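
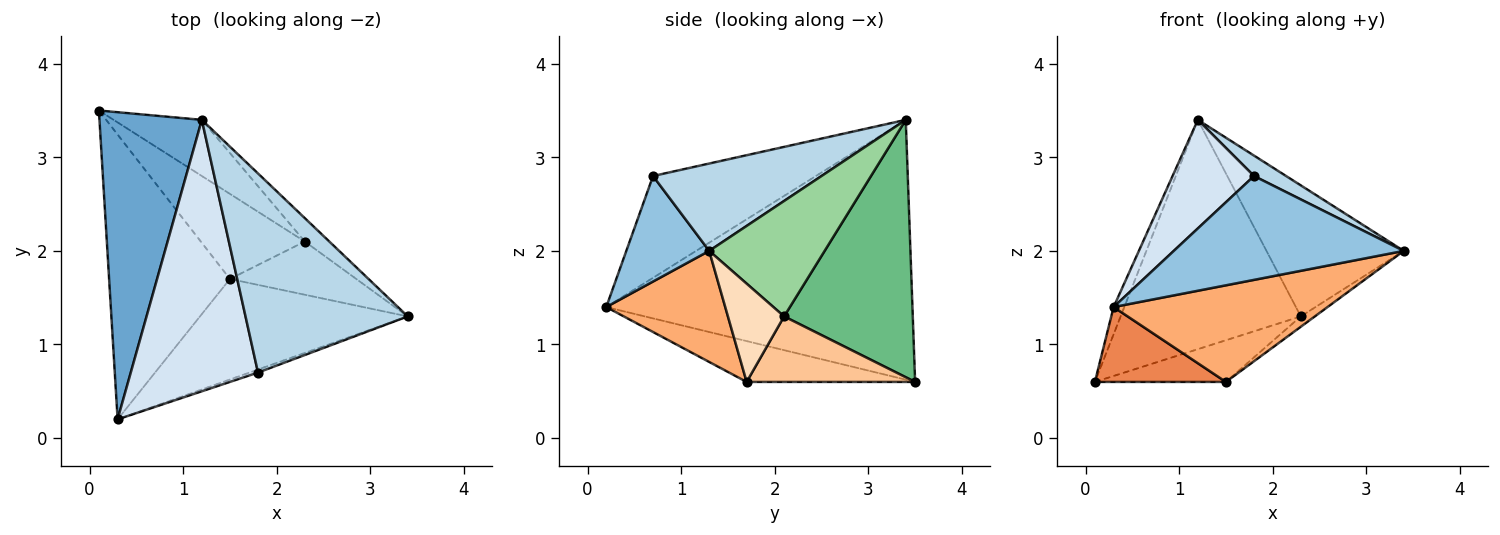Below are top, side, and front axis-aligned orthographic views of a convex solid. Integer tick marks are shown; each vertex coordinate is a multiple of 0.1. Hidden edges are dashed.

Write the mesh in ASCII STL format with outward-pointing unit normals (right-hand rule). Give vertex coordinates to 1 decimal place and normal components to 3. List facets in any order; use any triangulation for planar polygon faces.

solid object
 facet normal -0.930 0.032 0.366
  outer loop
   vertex 1.2 3.4 3.4
   vertex 0.1 3.5 0.6
   vertex 0.3 0.2 1.4
  endloop
 endfacet
 facet normal 0.339 -0.940 -0.027
  outer loop
   vertex 1.8 0.7 2.8
   vertex 0.3 0.2 1.4
   vertex 3.4 1.3 2.0
  endloop
 endfacet
 facet normal 0.472 -0.090 0.877
  outer loop
   vertex 1.8 0.7 2.8
   vertex 3.4 1.3 2.0
   vertex 1.2 3.4 3.4
  endloop
 endfacet
 facet normal -0.596 -0.298 0.745
  outer loop
   vertex 1.8 0.7 2.8
   vertex 1.2 3.4 3.4
   vertex 0.3 0.2 1.4
  endloop
 endfacet
 facet normal -0.311 -0.242 -0.919
  outer loop
   vertex 1.5 1.7 0.6
   vertex 0.3 0.2 1.4
   vertex 0.1 3.5 0.6
  endloop
 endfacet
 facet normal 0.360 -0.647 -0.673
  outer loop
   vertex 1.5 1.7 0.6
   vertex 3.4 1.3 2.0
   vertex 0.3 0.2 1.4
  endloop
 endfacet
 facet normal 0.492 0.383 -0.782
  outer loop
   vertex 2.3 2.1 1.3
   vertex 1.5 1.7 0.6
   vertex 0.1 3.5 0.6
  endloop
 endfacet
 facet normal 0.607 0.152 -0.780
  outer loop
   vertex 2.3 2.1 1.3
   vertex 3.4 1.3 2.0
   vertex 1.5 1.7 0.6
  endloop
 endfacet
 facet normal 0.570 0.798 -0.195
  outer loop
   vertex 2.3 2.1 1.3
   vertex 0.1 3.5 0.6
   vertex 1.2 3.4 3.4
  endloop
 endfacet
 facet normal 0.638 0.758 -0.135
  outer loop
   vertex 2.3 2.1 1.3
   vertex 1.2 3.4 3.4
   vertex 3.4 1.3 2.0
  endloop
 endfacet
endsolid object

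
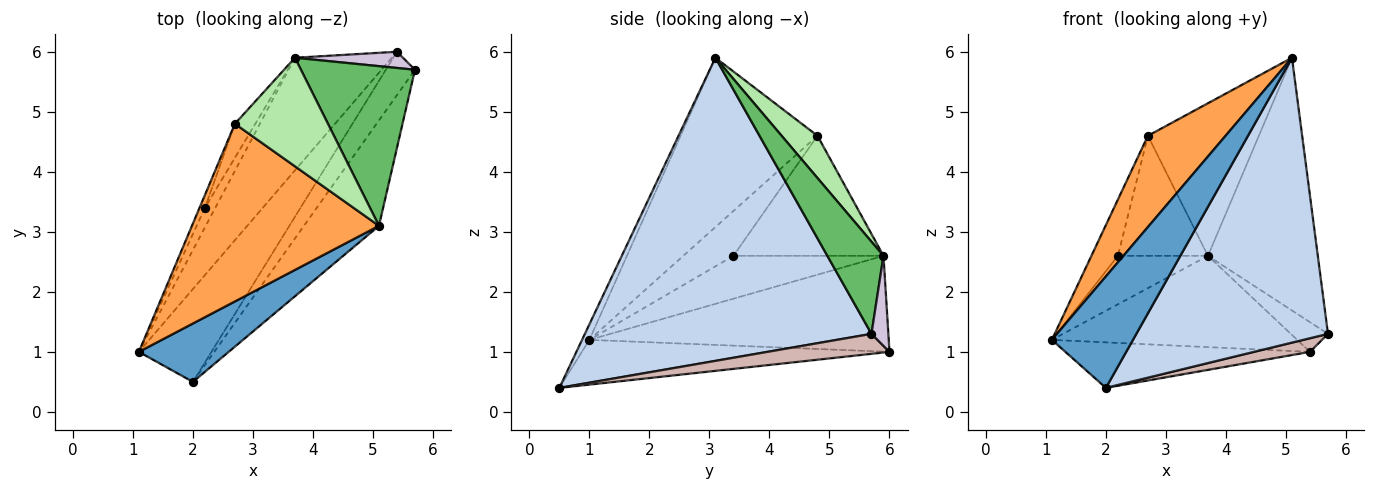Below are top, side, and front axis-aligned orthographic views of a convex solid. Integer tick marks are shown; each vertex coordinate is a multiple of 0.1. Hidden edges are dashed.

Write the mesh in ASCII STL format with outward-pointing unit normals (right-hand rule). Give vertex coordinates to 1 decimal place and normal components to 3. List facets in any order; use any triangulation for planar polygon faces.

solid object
 facet normal -0.080 -0.883 0.462
  outer loop
   vertex 2.0 0.5 0.4
   vertex 5.1 3.1 5.9
   vertex 1.1 1.0 1.2
  endloop
 endfacet
 facet normal 0.814 -0.544 -0.202
  outer loop
   vertex 2.0 0.5 0.4
   vertex 5.7 5.7 1.3
   vertex 5.1 3.1 5.9
  endloop
 endfacet
 facet normal -0.627 -0.356 0.693
  outer loop
   vertex 2.7 4.8 4.6
   vertex 1.1 1.0 1.2
   vertex 5.1 3.1 5.9
  endloop
 endfacet
 facet normal -0.879 0.464 -0.105
  outer loop
   vertex 2.2 3.4 2.6
   vertex 1.1 1.0 1.2
   vertex 2.7 4.8 4.6
  endloop
 endfacet
 facet normal 0.396 0.776 0.490
  outer loop
   vertex 3.7 5.9 2.6
   vertex 5.1 3.1 5.9
   vertex 5.7 5.7 1.3
  endloop
 endfacet
 facet normal 0.254 0.788 0.561
  outer loop
   vertex 3.7 5.9 2.6
   vertex 2.7 4.8 4.6
   vertex 5.1 3.1 5.9
  endloop
 endfacet
 facet normal -0.849 0.509 -0.144
  outer loop
   vertex 3.7 5.9 2.6
   vertex 2.2 3.4 2.6
   vertex 2.7 4.8 4.6
  endloop
 endfacet
 facet normal -0.839 0.504 -0.204
  outer loop
   vertex 3.7 5.9 2.6
   vertex 1.1 1.0 1.2
   vertex 2.2 3.4 2.6
  endloop
 endfacet
 facet normal -0.609 0.499 -0.616
  outer loop
   vertex 5.4 6.0 1.0
   vertex 1.1 1.0 1.2
   vertex 3.7 5.9 2.6
  endloop
 endfacet
 facet normal 0.371 0.815 0.445
  outer loop
   vertex 5.4 6.0 1.0
   vertex 3.7 5.9 2.6
   vertex 5.7 5.7 1.3
  endloop
 endfacet
 facet normal -0.484 0.385 -0.786
  outer loop
   vertex 5.4 6.0 1.0
   vertex 2.0 0.5 0.4
   vertex 1.1 1.0 1.2
  endloop
 endfacet
 facet normal 0.547 -0.251 -0.798
  outer loop
   vertex 5.4 6.0 1.0
   vertex 5.7 5.7 1.3
   vertex 2.0 0.5 0.4
  endloop
 endfacet
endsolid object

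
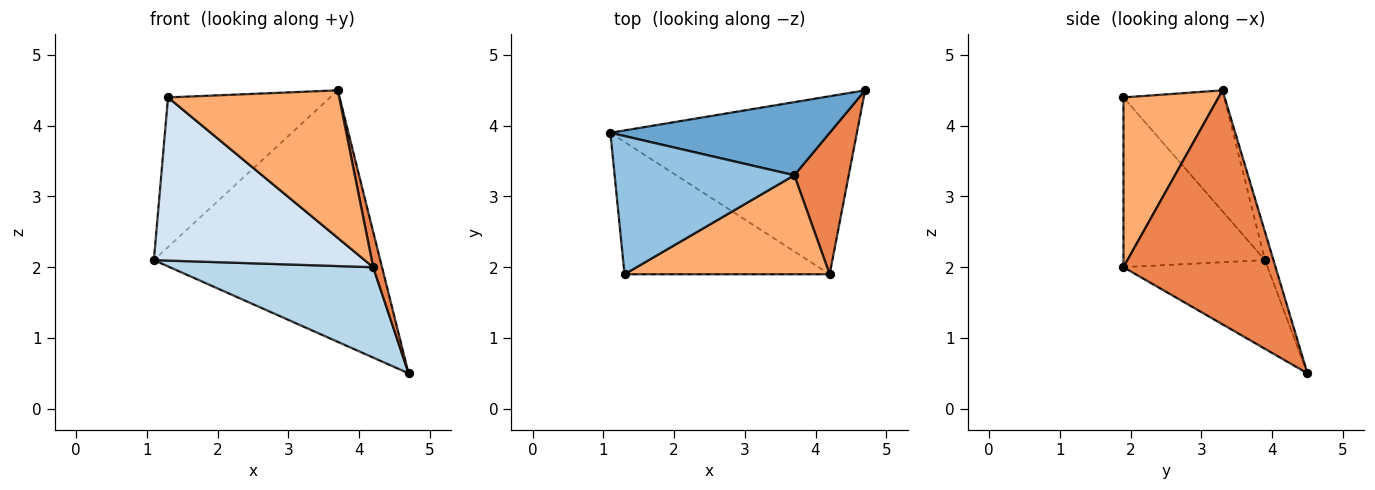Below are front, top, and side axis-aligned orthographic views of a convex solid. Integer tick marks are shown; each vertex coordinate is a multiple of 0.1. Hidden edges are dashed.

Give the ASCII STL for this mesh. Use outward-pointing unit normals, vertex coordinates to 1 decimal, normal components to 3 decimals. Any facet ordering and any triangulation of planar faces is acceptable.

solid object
 facet normal -0.036 0.960 0.279
  outer loop
   vertex 3.7 3.3 4.5
   vertex 4.7 4.5 0.5
   vertex 1.1 3.9 2.1
  endloop
 endfacet
 facet normal -0.415 0.668 0.617
  outer loop
   vertex 3.7 3.3 4.5
   vertex 1.1 3.9 2.1
   vertex 1.3 1.9 4.4
  endloop
 endfacet
 facet normal -0.305 -0.431 -0.849
  outer loop
   vertex 4.2 1.9 2.0
   vertex 1.1 3.9 2.1
   vertex 4.7 4.5 0.5
  endloop
 endfacet
 facet normal -0.462 -0.689 -0.559
  outer loop
   vertex 4.2 1.9 2.0
   vertex 1.3 1.9 4.4
   vertex 1.1 3.9 2.1
  endloop
 endfacet
 facet normal 0.972 -0.057 0.226
  outer loop
   vertex 4.2 1.9 2.0
   vertex 4.7 4.5 0.5
   vertex 3.7 3.3 4.5
  endloop
 endfacet
 facet normal 0.419 -0.754 0.506
  outer loop
   vertex 4.2 1.9 2.0
   vertex 3.7 3.3 4.5
   vertex 1.3 1.9 4.4
  endloop
 endfacet
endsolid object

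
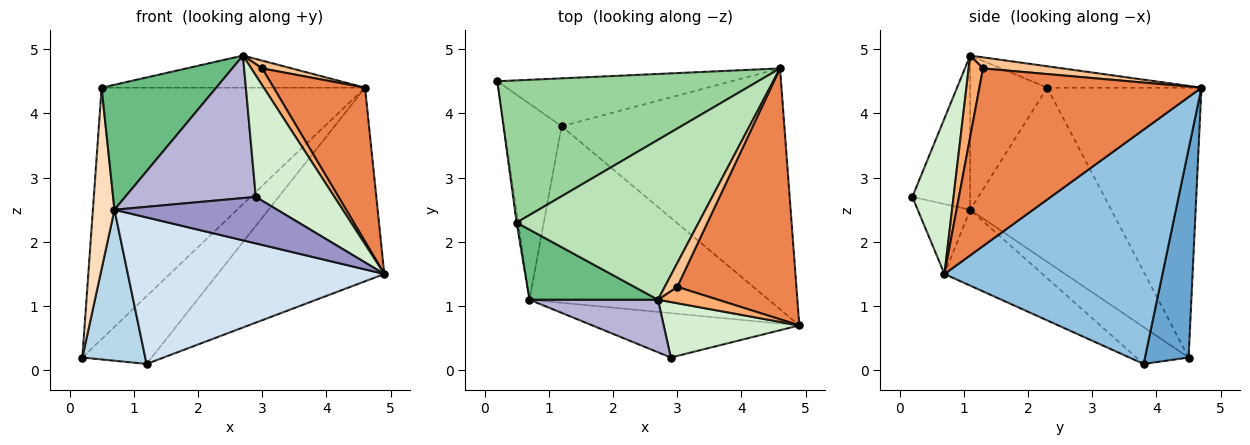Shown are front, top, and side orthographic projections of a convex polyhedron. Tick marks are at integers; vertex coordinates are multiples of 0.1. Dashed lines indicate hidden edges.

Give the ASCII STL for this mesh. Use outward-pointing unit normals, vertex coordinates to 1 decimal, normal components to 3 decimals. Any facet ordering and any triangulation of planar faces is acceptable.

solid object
 facet normal 0.457 0.726 -0.513
  outer loop
   vertex 1.2 3.8 0.1
   vertex 0.2 4.5 0.2
   vertex 4.6 4.7 4.4
  endloop
 endfacet
 facet normal 0.634 0.485 -0.603
  outer loop
   vertex 1.2 3.8 0.1
   vertex 4.6 4.7 4.4
   vertex 4.9 0.7 1.5
  endloop
 endfacet
 facet normal -0.452 -0.544 -0.707
  outer loop
   vertex 1.2 3.8 0.1
   vertex 0.7 1.1 2.5
   vertex 0.2 4.5 0.2
  endloop
 endfacet
 facet normal -0.237 -0.621 -0.747
  outer loop
   vertex 1.2 3.8 0.1
   vertex 4.9 0.7 1.5
   vertex 0.7 1.1 2.5
  endloop
 endfacet
 facet normal 0.786 -0.323 0.527
  outer loop
   vertex 3.0 1.3 4.7
   vertex 4.9 0.7 1.5
   vertex 4.6 4.7 4.4
  endloop
 endfacet
 facet normal 0.686 -0.523 0.505
  outer loop
   vertex 3.0 1.3 4.7
   vertex 2.7 1.1 4.9
   vertex 4.9 0.7 1.5
  endloop
 endfacet
 facet normal 0.644 -0.239 0.727
  outer loop
   vertex 3.0 1.3 4.7
   vertex 4.6 4.7 4.4
   vertex 2.7 1.1 4.9
  endloop
 endfacet
 facet normal -0.988 -0.151 -0.009
  outer loop
   vertex 0.5 2.3 4.4
   vertex 0.2 4.5 0.2
   vertex 0.7 1.1 2.5
  endloop
 endfacet
 facet normal -0.506 -0.752 0.422
  outer loop
   vertex 0.5 2.3 4.4
   vertex 0.7 1.1 2.5
   vertex 2.7 1.1 4.9
  endloop
 endfacet
 facet normal -0.454 0.776 0.439
  outer loop
   vertex 0.5 2.3 4.4
   vertex 4.6 4.7 4.4
   vertex 0.2 4.5 0.2
  endloop
 endfacet
 facet normal -0.115 0.196 0.974
  outer loop
   vertex 0.5 2.3 4.4
   vertex 2.7 1.1 4.9
   vertex 4.6 4.7 4.4
  endloop
 endfacet
 facet normal 0.430 -0.821 0.375
  outer loop
   vertex 2.9 0.2 2.7
   vertex 4.9 0.7 1.5
   vertex 2.7 1.1 4.9
  endloop
 endfacet
 facet normal -0.227 -0.705 -0.672
  outer loop
   vertex 2.9 0.2 2.7
   vertex 0.7 1.1 2.5
   vertex 4.9 0.7 1.5
  endloop
 endfacet
 facet normal -0.384 -0.866 0.320
  outer loop
   vertex 2.9 0.2 2.7
   vertex 2.7 1.1 4.9
   vertex 0.7 1.1 2.5
  endloop
 endfacet
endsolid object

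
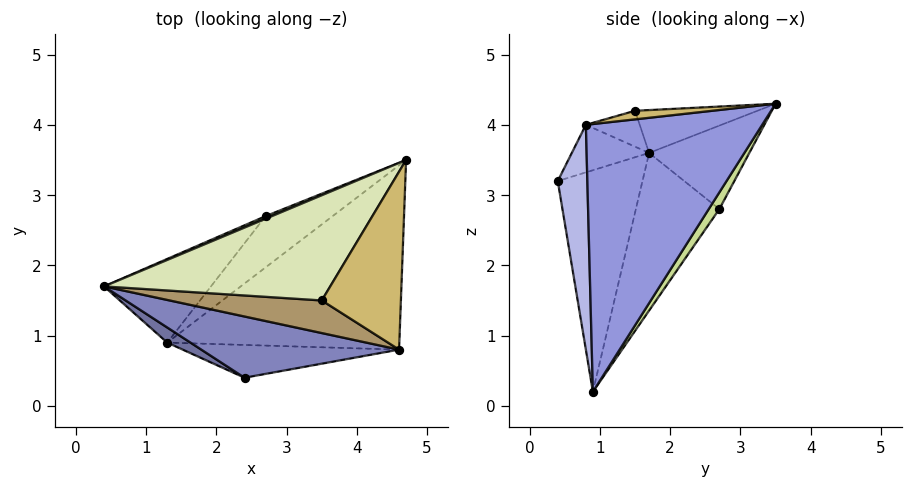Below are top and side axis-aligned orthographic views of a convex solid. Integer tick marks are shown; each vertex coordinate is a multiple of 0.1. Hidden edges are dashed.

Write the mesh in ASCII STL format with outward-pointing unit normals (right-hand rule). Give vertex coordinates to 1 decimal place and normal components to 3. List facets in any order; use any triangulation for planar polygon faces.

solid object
 facet normal -0.536 -0.842 0.056
  outer loop
   vertex 1.3 0.9 0.2
   vertex 2.4 0.4 3.2
   vertex 0.4 1.7 3.6
  endloop
 endfacet
 facet normal -0.195 -0.550 0.812
  outer loop
   vertex 4.6 0.8 4.0
   vertex 0.4 1.7 3.6
   vertex 2.4 0.4 3.2
  endloop
 endfacet
 facet normal 0.755 0.045 -0.654
  outer loop
   vertex 4.6 0.8 4.0
   vertex 1.3 0.9 0.2
   vertex 4.7 3.5 4.3
  endloop
 endfacet
 facet normal 0.261 -0.932 -0.251
  outer loop
   vertex 4.6 0.8 4.0
   vertex 2.4 0.4 3.2
   vertex 1.3 0.9 0.2
  endloop
 endfacet
 facet normal -0.390 0.920 0.029
  outer loop
   vertex 2.7 2.7 2.8
   vertex 0.4 1.7 3.6
   vertex 4.7 3.5 4.3
  endloop
 endfacet
 facet normal -0.469 0.824 -0.318
  outer loop
   vertex 2.7 2.7 2.8
   vertex 1.3 0.9 0.2
   vertex 0.4 1.7 3.6
  endloop
 endfacet
 facet normal 0.154 0.772 -0.617
  outer loop
   vertex 2.7 2.7 2.8
   vertex 4.7 3.5 4.3
   vertex 1.3 0.9 0.2
  endloop
 endfacet
 facet normal -0.186 0.062 0.981
  outer loop
   vertex 3.5 1.5 4.2
   vertex 4.7 3.5 4.3
   vertex 0.4 1.7 3.6
  endloop
 endfacet
 facet normal -0.193 -0.538 0.820
  outer loop
   vertex 3.5 1.5 4.2
   vertex 0.4 1.7 3.6
   vertex 4.6 0.8 4.0
  endloop
 endfacet
 facet normal 0.107 -0.114 0.988
  outer loop
   vertex 3.5 1.5 4.2
   vertex 4.6 0.8 4.0
   vertex 4.7 3.5 4.3
  endloop
 endfacet
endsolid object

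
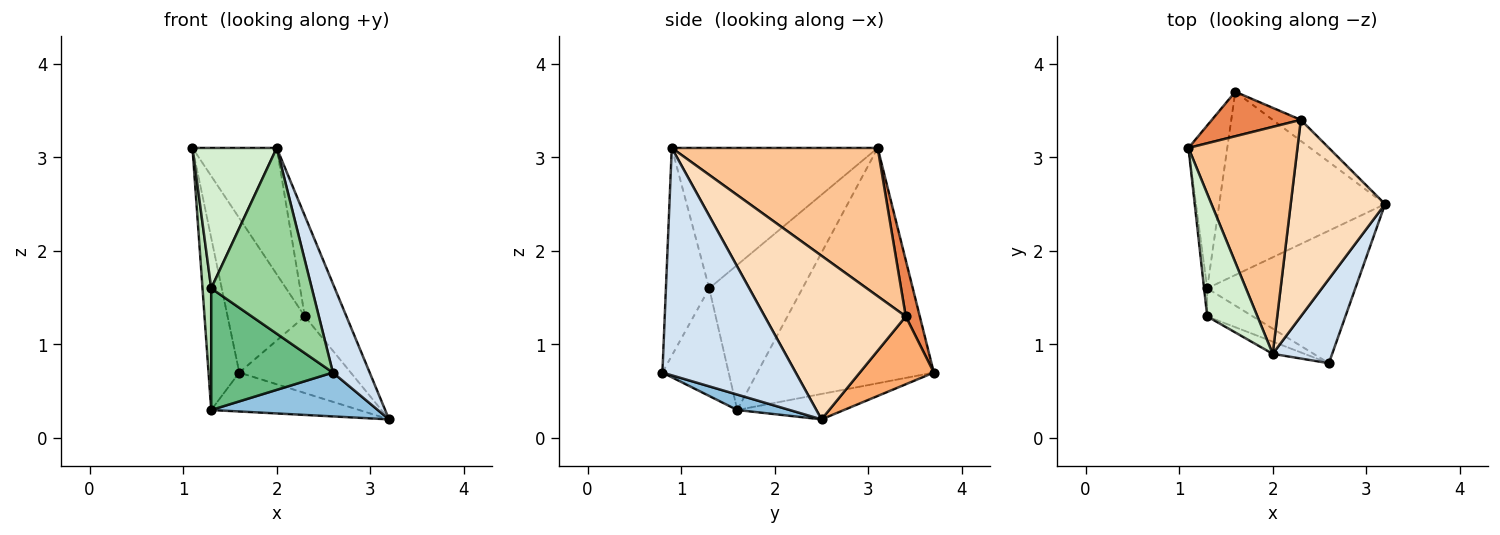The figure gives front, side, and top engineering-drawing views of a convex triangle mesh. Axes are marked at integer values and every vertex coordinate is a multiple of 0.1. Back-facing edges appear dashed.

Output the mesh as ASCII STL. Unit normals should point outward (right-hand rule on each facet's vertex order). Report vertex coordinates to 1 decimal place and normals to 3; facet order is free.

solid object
 facet normal -0.972 0.169 -0.160
  outer loop
   vertex 1.3 1.6 0.3
   vertex 1.1 3.1 3.1
   vertex 1.6 3.7 0.7
  endloop
 endfacet
 facet normal 0.098 -0.313 -0.945
  outer loop
   vertex 1.3 1.6 0.3
   vertex 3.2 2.5 0.2
   vertex 2.6 0.8 0.7
  endloop
 endfacet
 facet normal -0.148 0.205 -0.967
  outer loop
   vertex 1.3 1.6 0.3
   vertex 1.6 3.7 0.7
   vertex 3.2 2.5 0.2
  endloop
 endfacet
 facet normal 0.935 -0.258 0.244
  outer loop
   vertex 2.0 0.9 3.1
   vertex 2.6 0.8 0.7
   vertex 3.2 2.5 0.2
  endloop
 endfacet
 facet normal 0.172 0.947 0.273
  outer loop
   vertex 2.3 3.4 1.3
   vertex 1.6 3.7 0.7
   vertex 1.1 3.1 3.1
  endloop
 endfacet
 facet normal 0.539 0.812 -0.223
  outer loop
   vertex 2.3 3.4 1.3
   vertex 3.2 2.5 0.2
   vertex 1.6 3.7 0.7
  endloop
 endfacet
 facet normal 0.765 0.313 0.562
  outer loop
   vertex 2.3 3.4 1.3
   vertex 1.1 3.1 3.1
   vertex 2.0 0.9 3.1
  endloop
 endfacet
 facet normal 0.839 0.248 0.484
  outer loop
   vertex 2.3 3.4 1.3
   vertex 2.0 0.9 3.1
   vertex 3.2 2.5 0.2
  endloop
 endfacet
 facet normal -0.469 -0.861 -0.199
  outer loop
   vertex 1.3 1.3 1.6
   vertex 1.3 1.6 0.3
   vertex 2.6 0.8 0.7
  endloop
 endfacet
 facet normal -0.394 -0.917 -0.060
  outer loop
   vertex 1.3 1.3 1.6
   vertex 2.6 0.8 0.7
   vertex 2.0 0.9 3.1
  endloop
 endfacet
 facet normal -0.995 -0.093 -0.021
  outer loop
   vertex 1.3 1.3 1.6
   vertex 1.1 3.1 3.1
   vertex 1.3 1.6 0.3
  endloop
 endfacet
 facet normal -0.879 -0.359 0.314
  outer loop
   vertex 1.3 1.3 1.6
   vertex 2.0 0.9 3.1
   vertex 1.1 3.1 3.1
  endloop
 endfacet
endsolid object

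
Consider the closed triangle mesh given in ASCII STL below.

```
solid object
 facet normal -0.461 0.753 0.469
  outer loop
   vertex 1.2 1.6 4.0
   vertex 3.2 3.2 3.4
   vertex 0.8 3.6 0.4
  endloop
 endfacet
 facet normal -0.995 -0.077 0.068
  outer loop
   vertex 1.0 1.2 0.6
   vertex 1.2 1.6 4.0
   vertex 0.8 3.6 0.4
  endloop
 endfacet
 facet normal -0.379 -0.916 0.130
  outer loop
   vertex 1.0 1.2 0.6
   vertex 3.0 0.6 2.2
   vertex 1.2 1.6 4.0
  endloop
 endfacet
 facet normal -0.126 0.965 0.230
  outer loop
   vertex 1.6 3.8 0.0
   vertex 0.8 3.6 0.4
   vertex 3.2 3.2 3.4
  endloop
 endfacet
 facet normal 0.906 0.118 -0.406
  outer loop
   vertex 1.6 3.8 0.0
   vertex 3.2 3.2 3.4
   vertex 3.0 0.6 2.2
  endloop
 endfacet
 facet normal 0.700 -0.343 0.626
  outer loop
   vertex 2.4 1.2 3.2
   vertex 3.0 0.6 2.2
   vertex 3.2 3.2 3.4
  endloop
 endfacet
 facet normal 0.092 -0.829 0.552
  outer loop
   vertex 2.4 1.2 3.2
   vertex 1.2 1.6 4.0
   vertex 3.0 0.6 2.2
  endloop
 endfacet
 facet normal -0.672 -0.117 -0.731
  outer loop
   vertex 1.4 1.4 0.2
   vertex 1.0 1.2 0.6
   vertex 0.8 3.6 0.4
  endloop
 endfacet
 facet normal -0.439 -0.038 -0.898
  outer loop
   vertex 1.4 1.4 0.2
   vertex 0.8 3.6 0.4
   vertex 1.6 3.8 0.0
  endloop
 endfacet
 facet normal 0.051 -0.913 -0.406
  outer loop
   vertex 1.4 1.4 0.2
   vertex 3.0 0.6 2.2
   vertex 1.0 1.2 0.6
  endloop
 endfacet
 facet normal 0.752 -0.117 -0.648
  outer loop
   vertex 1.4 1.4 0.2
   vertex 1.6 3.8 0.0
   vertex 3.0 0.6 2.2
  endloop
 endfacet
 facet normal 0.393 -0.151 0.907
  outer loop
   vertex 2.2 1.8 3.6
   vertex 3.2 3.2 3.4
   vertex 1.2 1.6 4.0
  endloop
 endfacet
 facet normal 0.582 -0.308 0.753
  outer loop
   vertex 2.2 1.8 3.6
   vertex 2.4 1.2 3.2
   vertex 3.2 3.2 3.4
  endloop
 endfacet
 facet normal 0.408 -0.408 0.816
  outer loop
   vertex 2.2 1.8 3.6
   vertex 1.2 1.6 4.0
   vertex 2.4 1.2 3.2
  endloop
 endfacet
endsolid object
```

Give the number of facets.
14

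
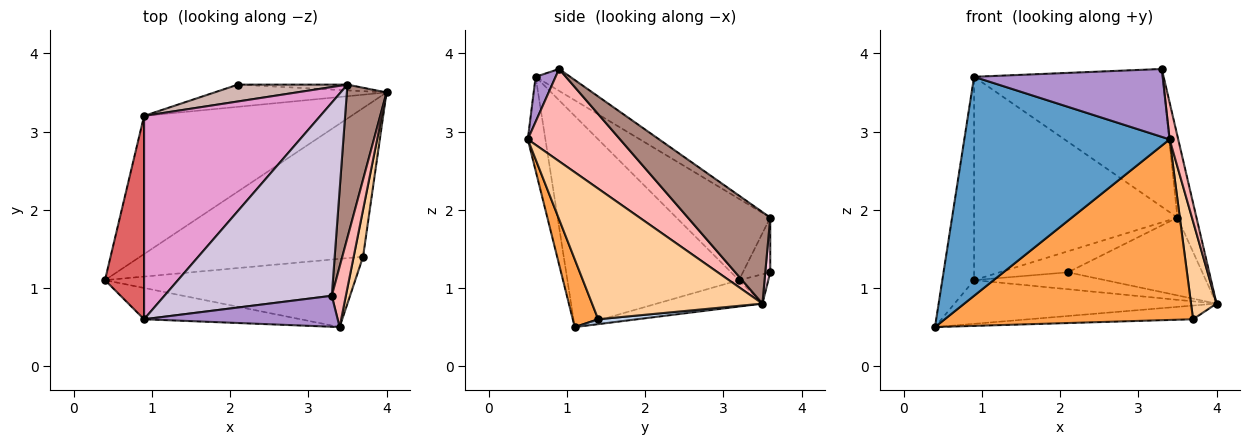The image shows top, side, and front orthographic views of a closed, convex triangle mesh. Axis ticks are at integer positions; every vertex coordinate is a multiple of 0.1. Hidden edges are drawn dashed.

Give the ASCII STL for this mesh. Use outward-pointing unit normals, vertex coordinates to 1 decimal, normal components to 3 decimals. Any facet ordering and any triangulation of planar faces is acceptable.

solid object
 facet normal -0.085 -0.986 -0.141
  outer loop
   vertex 0.9 0.6 3.7
   vertex 0.4 1.1 0.5
   vertex 3.4 0.5 2.9
  endloop
 endfacet
 facet normal 0.022 0.092 -0.996
  outer loop
   vertex 3.7 1.4 0.6
   vertex 0.4 1.1 0.5
   vertex 4.0 3.5 0.8
  endloop
 endfacet
 facet normal 0.095 -0.931 -0.352
  outer loop
   vertex 3.7 1.4 0.6
   vertex 3.4 0.5 2.9
   vertex 0.4 1.1 0.5
  endloop
 endfacet
 facet normal 0.986 -0.148 0.071
  outer loop
   vertex 3.7 1.4 0.6
   vertex 4.0 3.5 0.8
   vertex 3.4 0.5 2.9
  endloop
 endfacet
 facet normal -0.121 0.299 -0.947
  outer loop
   vertex 0.9 3.2 1.1
   vertex 4.0 3.5 0.8
   vertex 0.4 1.1 0.5
  endloop
 endfacet
 facet normal -0.134 0.600 -0.788
  outer loop
   vertex 0.9 3.2 1.1
   vertex 2.1 3.6 1.2
   vertex 4.0 3.5 0.8
  endloop
 endfacet
 facet normal -0.967 0.179 0.179
  outer loop
   vertex 0.9 3.2 1.1
   vertex 0.4 1.1 0.5
   vertex 0.9 0.6 3.7
  endloop
 endfacet
 facet normal 0.984 -0.092 0.150
  outer loop
   vertex 3.3 0.9 3.8
   vertex 3.4 0.5 2.9
   vertex 4.0 3.5 0.8
  endloop
 endfacet
 facet normal 0.096 -0.906 0.413
  outer loop
   vertex 3.3 0.9 3.8
   vertex 0.9 0.6 3.7
   vertex 3.4 0.5 2.9
  endloop
 endfacet
 facet normal -0.106 0.577 0.809
  outer loop
   vertex 3.5 3.6 1.9
   vertex 0.9 0.6 3.7
   vertex 3.3 0.9 3.8
  endloop
 endfacet
 facet normal 0.898 0.207 0.389
  outer loop
   vertex 3.5 3.6 1.9
   vertex 3.3 0.9 3.8
   vertex 4.0 3.5 0.8
  endloop
 endfacet
 facet normal -0.298 0.745 0.596
  outer loop
   vertex 3.5 3.6 1.9
   vertex 2.1 3.6 1.2
   vertex 0.9 3.2 1.1
  endloop
 endfacet
 facet normal -0.310 0.672 0.672
  outer loop
   vertex 3.5 3.6 1.9
   vertex 0.9 3.2 1.1
   vertex 0.9 0.6 3.7
  endloop
 endfacet
 facet normal 0.037 0.997 -0.074
  outer loop
   vertex 3.5 3.6 1.9
   vertex 4.0 3.5 0.8
   vertex 2.1 3.6 1.2
  endloop
 endfacet
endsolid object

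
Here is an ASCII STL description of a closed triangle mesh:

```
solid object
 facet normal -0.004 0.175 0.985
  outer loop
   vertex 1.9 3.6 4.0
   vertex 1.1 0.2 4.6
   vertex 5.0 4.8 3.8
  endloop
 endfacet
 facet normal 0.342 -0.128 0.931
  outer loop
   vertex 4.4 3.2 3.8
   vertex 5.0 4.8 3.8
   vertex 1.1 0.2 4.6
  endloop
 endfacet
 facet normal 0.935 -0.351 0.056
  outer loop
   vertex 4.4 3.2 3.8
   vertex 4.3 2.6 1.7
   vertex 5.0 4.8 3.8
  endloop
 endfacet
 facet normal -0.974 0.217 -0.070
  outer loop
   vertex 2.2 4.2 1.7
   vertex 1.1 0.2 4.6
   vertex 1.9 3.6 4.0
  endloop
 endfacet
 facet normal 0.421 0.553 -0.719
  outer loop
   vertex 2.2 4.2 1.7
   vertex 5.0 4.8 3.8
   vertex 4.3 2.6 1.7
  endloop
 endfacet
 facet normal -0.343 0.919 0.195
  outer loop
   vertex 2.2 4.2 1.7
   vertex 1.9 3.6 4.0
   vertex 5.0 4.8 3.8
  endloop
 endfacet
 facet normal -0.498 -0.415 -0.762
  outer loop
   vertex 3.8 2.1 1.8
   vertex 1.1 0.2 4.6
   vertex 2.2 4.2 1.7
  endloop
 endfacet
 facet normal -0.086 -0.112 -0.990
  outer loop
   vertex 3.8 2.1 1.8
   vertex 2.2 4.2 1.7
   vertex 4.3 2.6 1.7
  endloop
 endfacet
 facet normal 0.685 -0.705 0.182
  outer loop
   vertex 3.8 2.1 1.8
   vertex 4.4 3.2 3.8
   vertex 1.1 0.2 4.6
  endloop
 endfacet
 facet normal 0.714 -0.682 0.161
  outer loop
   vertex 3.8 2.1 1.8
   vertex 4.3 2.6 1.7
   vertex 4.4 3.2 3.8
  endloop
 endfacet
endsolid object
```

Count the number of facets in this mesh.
10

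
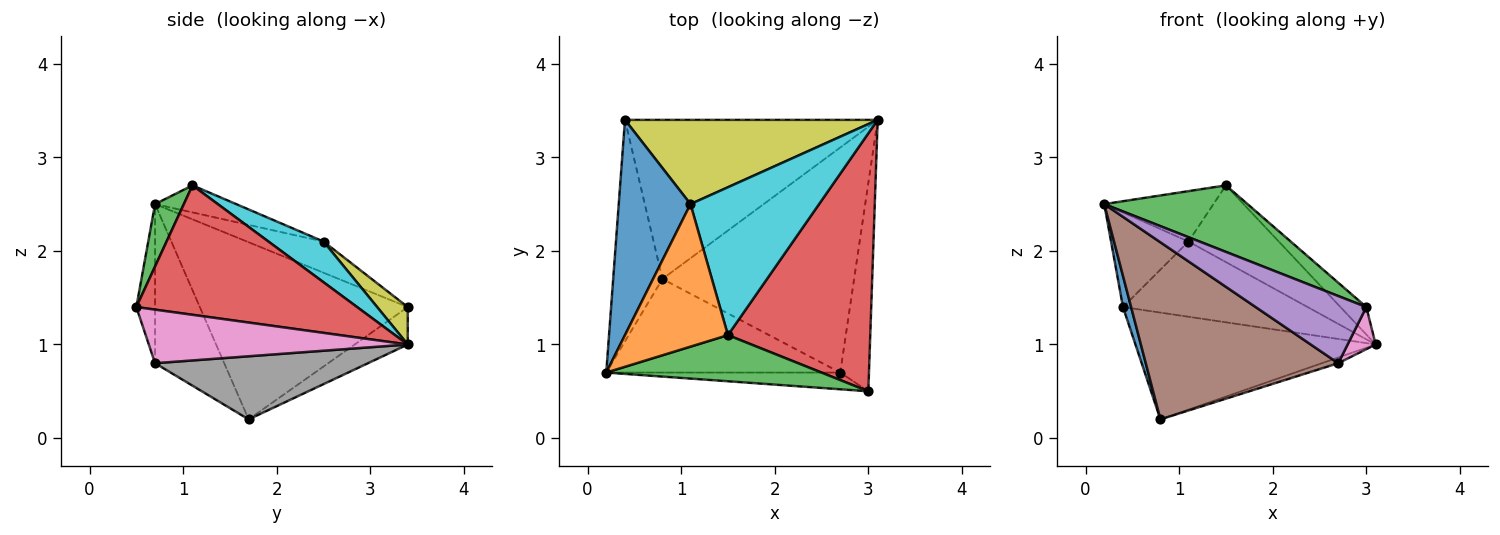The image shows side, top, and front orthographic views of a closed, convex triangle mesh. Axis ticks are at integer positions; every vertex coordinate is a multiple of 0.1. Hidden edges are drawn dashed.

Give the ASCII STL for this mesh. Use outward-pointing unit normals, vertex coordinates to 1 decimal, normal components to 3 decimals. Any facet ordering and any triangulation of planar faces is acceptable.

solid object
 facet normal -0.963 -0.038 -0.268
  outer loop
   vertex 0.4 3.4 1.4
   vertex 0.8 1.7 0.2
   vertex 0.2 0.7 2.5
  endloop
 endfacet
 facet normal -0.122 0.553 -0.824
  outer loop
   vertex 0.4 3.4 1.4
   vertex 3.1 3.4 1.0
   vertex 0.8 1.7 0.2
  endloop
 endfacet
 facet normal 0.163 -0.811 0.562
  outer loop
   vertex 1.5 1.1 2.7
   vertex 0.2 0.7 2.5
   vertex 3.0 0.5 1.4
  endloop
 endfacet
 facet normal 0.671 0.079 0.738
  outer loop
   vertex 1.5 1.1 2.7
   vertex 3.0 0.5 1.4
   vertex 3.1 3.4 1.0
  endloop
 endfacet
 facet normal -0.162 -0.958 -0.238
  outer loop
   vertex 2.7 0.7 0.8
   vertex 3.0 0.5 1.4
   vertex 0.2 0.7 2.5
  endloop
 endfacet
 facet normal -0.303 -0.843 -0.445
  outer loop
   vertex 2.7 0.7 0.8
   vertex 0.2 0.7 2.5
   vertex 0.8 1.7 0.2
  endloop
 endfacet
 facet normal 0.877 -0.095 -0.470
  outer loop
   vertex 2.7 0.7 0.8
   vertex 3.1 3.4 1.0
   vertex 3.0 0.5 1.4
  endloop
 endfacet
 facet normal 0.313 0.024 -0.950
  outer loop
   vertex 2.7 0.7 0.8
   vertex 0.8 1.7 0.2
   vertex 3.1 3.4 1.0
  endloop
 endfacet
 facet normal 0.110 0.662 0.741
  outer loop
   vertex 1.1 2.5 2.1
   vertex 3.1 3.4 1.0
   vertex 0.4 3.4 1.4
  endloop
 endfacet
 facet normal 0.270 0.443 0.855
  outer loop
   vertex 1.1 2.5 2.1
   vertex 1.5 1.1 2.7
   vertex 3.1 3.4 1.0
  endloop
 endfacet
 facet normal -0.370 0.374 0.851
  outer loop
   vertex 1.1 2.5 2.1
   vertex 0.4 3.4 1.4
   vertex 0.2 0.7 2.5
  endloop
 endfacet
 facet normal -0.240 0.324 0.915
  outer loop
   vertex 1.1 2.5 2.1
   vertex 0.2 0.7 2.5
   vertex 1.5 1.1 2.7
  endloop
 endfacet
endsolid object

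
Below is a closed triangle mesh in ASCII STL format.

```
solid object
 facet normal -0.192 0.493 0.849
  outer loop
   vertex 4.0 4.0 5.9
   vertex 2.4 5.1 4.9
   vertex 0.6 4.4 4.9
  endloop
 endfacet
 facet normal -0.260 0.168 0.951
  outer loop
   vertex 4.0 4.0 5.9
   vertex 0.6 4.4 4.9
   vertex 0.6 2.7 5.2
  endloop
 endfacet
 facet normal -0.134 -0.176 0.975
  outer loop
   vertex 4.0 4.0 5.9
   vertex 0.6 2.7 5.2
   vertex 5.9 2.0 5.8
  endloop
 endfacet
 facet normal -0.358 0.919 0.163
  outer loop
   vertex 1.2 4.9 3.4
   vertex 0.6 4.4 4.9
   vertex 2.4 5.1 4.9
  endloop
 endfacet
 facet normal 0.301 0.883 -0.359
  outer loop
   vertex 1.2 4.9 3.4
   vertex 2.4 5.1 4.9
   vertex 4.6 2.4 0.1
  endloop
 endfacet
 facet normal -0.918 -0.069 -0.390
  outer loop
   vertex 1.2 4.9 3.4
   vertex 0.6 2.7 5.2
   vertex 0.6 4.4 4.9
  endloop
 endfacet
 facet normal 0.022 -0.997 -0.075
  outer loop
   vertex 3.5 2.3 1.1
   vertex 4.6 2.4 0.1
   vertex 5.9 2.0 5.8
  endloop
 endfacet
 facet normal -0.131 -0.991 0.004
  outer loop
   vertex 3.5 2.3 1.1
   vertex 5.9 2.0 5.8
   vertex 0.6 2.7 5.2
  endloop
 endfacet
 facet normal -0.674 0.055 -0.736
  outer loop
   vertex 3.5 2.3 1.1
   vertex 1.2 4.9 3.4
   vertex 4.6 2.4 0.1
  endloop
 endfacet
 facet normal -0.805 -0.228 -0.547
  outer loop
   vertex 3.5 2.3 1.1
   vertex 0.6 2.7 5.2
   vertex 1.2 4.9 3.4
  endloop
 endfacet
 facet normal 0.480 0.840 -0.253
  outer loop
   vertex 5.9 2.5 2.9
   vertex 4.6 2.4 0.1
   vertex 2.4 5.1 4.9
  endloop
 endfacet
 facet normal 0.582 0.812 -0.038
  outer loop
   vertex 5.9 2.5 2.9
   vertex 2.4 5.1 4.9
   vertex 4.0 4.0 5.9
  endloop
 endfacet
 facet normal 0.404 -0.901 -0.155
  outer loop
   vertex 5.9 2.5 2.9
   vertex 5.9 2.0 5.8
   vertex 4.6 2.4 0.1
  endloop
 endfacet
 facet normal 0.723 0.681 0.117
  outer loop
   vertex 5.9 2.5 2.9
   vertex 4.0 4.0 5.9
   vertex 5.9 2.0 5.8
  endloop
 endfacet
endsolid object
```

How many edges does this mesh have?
21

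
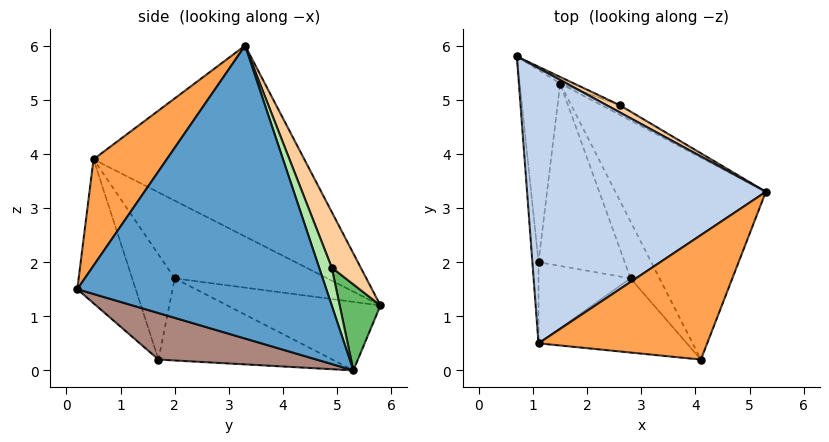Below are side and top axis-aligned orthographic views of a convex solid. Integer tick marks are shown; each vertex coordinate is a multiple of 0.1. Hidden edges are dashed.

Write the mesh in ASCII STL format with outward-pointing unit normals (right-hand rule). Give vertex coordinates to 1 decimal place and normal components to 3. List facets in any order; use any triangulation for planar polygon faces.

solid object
 facet normal 0.847 0.304 -0.435
  outer loop
   vertex 1.5 5.3 0.0
   vertex 5.3 3.3 6.0
   vertex 4.1 0.2 1.5
  endloop
 endfacet
 facet normal -0.589 0.331 0.737
  outer loop
   vertex 1.1 0.5 3.9
   vertex 5.3 3.3 6.0
   vertex 0.7 5.8 1.2
  endloop
 endfacet
 facet normal 0.305 -0.820 0.484
  outer loop
   vertex 1.1 0.5 3.9
   vertex 4.1 0.2 1.5
   vertex 5.3 3.3 6.0
  endloop
 endfacet
 facet normal 0.398 0.913 0.094
  outer loop
   vertex 2.6 4.9 1.9
   vertex 0.7 5.8 1.2
   vertex 5.3 3.3 6.0
  endloop
 endfacet
 facet normal 0.449 0.891 -0.072
  outer loop
   vertex 2.6 4.9 1.9
   vertex 1.5 5.3 0.0
   vertex 0.7 5.8 1.2
  endloop
 endfacet
 facet normal 0.836 0.370 -0.406
  outer loop
   vertex 2.6 4.9 1.9
   vertex 5.3 3.3 6.0
   vertex 1.5 5.3 0.0
  endloop
 endfacet
 facet normal -0.851 -0.156 -0.502
  outer loop
   vertex 1.1 2.0 1.7
   vertex 0.7 5.8 1.2
   vertex 1.5 5.3 0.0
  endloop
 endfacet
 facet normal -0.990 -0.115 -0.078
  outer loop
   vertex 1.1 2.0 1.7
   vertex 1.1 0.5 3.9
   vertex 0.7 5.8 1.2
  endloop
 endfacet
 facet normal -0.440 -0.775 -0.454
  outer loop
   vertex 2.8 1.7 0.2
   vertex 4.1 0.2 1.5
   vertex 1.1 0.5 3.9
  endloop
 endfacet
 facet normal -0.541 -0.695 -0.474
  outer loop
   vertex 2.8 1.7 0.2
   vertex 1.1 0.5 3.9
   vertex 1.1 2.0 1.7
  endloop
 endfacet
 facet normal 0.818 0.267 -0.510
  outer loop
   vertex 2.8 1.7 0.2
   vertex 1.5 5.3 0.0
   vertex 4.1 0.2 1.5
  endloop
 endfacet
 facet normal -0.663 -0.278 -0.695
  outer loop
   vertex 2.8 1.7 0.2
   vertex 1.1 2.0 1.7
   vertex 1.5 5.3 0.0
  endloop
 endfacet
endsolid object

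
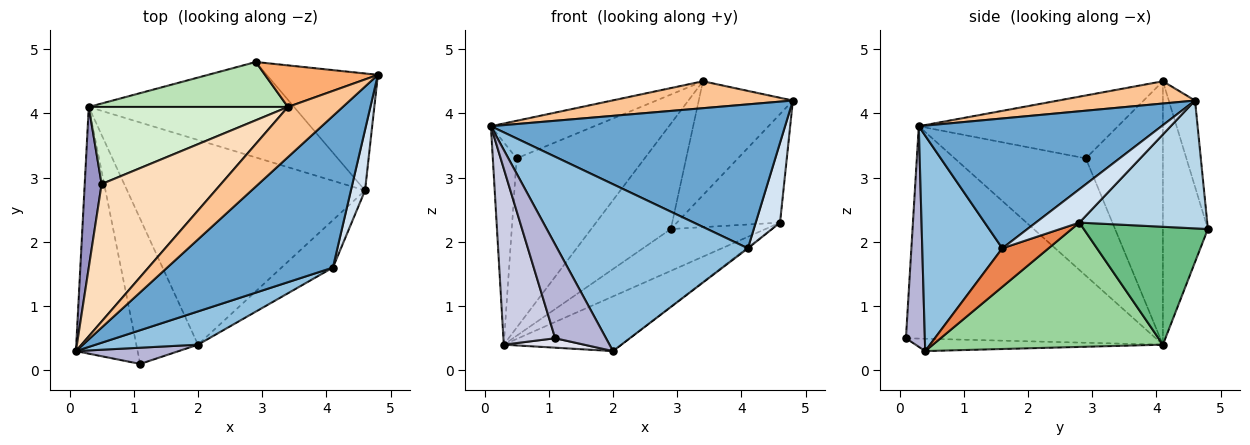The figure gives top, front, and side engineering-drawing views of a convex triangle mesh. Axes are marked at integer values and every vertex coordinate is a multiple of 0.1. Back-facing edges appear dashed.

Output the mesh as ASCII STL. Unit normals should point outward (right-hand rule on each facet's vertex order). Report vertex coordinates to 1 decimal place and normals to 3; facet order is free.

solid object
 facet normal 0.494 -0.599 0.630
  outer loop
   vertex 4.1 1.6 1.9
   vertex 4.8 4.6 4.2
   vertex 0.1 0.3 3.8
  endloop
 endfacet
 facet normal 0.381 -0.907 0.181
  outer loop
   vertex 4.1 1.6 1.9
   vertex 0.1 0.3 3.8
   vertex 2.0 0.4 0.3
  endloop
 endfacet
 facet normal 0.645 0.520 -0.560
  outer loop
   vertex 4.6 2.8 2.3
   vertex 2.9 4.8 2.2
   vertex 4.8 4.6 4.2
  endloop
 endfacet
 facet normal 0.819 -0.457 0.347
  outer loop
   vertex 4.6 2.8 2.3
   vertex 4.8 4.6 4.2
   vertex 4.1 1.6 1.9
  endloop
 endfacet
 facet normal 0.600 0.017 -0.800
  outer loop
   vertex 4.6 2.8 2.3
   vertex 4.1 1.6 1.9
   vertex 2.0 0.4 0.3
  endloop
 endfacet
 facet normal -0.253 0.909 0.332
  outer loop
   vertex 3.4 4.1 4.5
   vertex 4.8 4.6 4.2
   vertex 2.9 4.8 2.2
  endloop
 endfacet
 facet normal 0.337 -0.445 0.830
  outer loop
   vertex 3.4 4.1 4.5
   vertex 0.1 0.3 3.8
   vertex 4.8 4.6 4.2
  endloop
 endfacet
 facet normal -0.453 0.235 0.860
  outer loop
   vertex 3.4 4.1 4.5
   vertex 0.5 2.9 3.3
   vertex 0.1 0.3 3.8
  endloop
 endfacet
 facet normal 0.466 0.355 -0.811
  outer loop
   vertex 0.3 4.1 0.4
   vertex 2.9 4.8 2.2
   vertex 4.6 2.8 2.3
  endloop
 endfacet
 facet normal 0.451 0.230 -0.862
  outer loop
   vertex 0.3 4.1 0.4
   vertex 4.6 2.8 2.3
   vertex 2.0 0.4 0.3
  endloop
 endfacet
 facet normal -0.461 0.816 0.349
  outer loop
   vertex 0.3 4.1 0.4
   vertex 3.4 4.1 4.5
   vertex 2.9 4.8 2.2
  endloop
 endfacet
 facet normal -0.481 0.798 0.363
  outer loop
   vertex 0.3 4.1 0.4
   vertex 0.5 2.9 3.3
   vertex 3.4 4.1 4.5
  endloop
 endfacet
 facet normal -0.974 0.177 0.140
  outer loop
   vertex 0.3 4.1 0.4
   vertex 0.1 0.3 3.8
   vertex 0.5 2.9 3.3
  endloop
 endfacet
 facet normal 0.344 -0.925 0.160
  outer loop
   vertex 1.1 0.1 0.5
   vertex 2.0 0.4 0.3
   vertex 0.1 0.3 3.8
  endloop
 endfacet
 facet normal -0.942 -0.195 -0.274
  outer loop
   vertex 1.1 0.1 0.5
   vertex 0.1 0.3 3.8
   vertex 0.3 4.1 0.4
  endloop
 endfacet
 facet normal -0.196 -0.064 -0.978
  outer loop
   vertex 1.1 0.1 0.5
   vertex 0.3 4.1 0.4
   vertex 2.0 0.4 0.3
  endloop
 endfacet
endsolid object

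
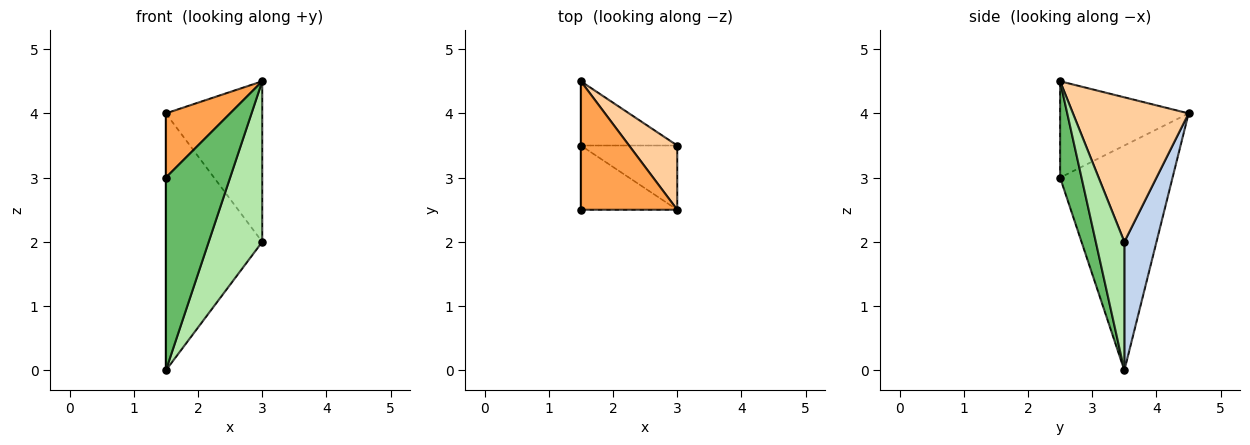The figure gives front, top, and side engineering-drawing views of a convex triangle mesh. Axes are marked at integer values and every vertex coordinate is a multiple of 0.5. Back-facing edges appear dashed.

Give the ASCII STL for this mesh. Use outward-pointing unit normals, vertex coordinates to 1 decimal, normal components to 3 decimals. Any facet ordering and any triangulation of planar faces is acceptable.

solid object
 facet normal -1.000 0.000 0.000
  outer loop
   vertex 1.5 3.5 0.0
   vertex 1.5 2.5 3.0
   vertex 1.5 4.5 4.0
  endloop
 endfacet
 facet normal 0.308 0.923 -0.231
  outer loop
   vertex 1.5 3.5 0.0
   vertex 1.5 4.5 4.0
   vertex 3.0 3.5 2.0
  endloop
 endfacet
 facet normal -0.667 -0.333 0.667
  outer loop
   vertex 3.0 2.5 4.5
   vertex 1.5 4.5 4.0
   vertex 1.5 2.5 3.0
  endloop
 endfacet
 facet normal 0.744 0.620 0.248
  outer loop
   vertex 3.0 2.5 4.5
   vertex 3.0 3.5 2.0
   vertex 1.5 4.5 4.0
  endloop
 endfacet
 facet normal 0.302 -0.905 -0.302
  outer loop
   vertex 3.0 2.5 4.5
   vertex 1.5 2.5 3.0
   vertex 1.5 3.5 0.0
  endloop
 endfacet
 facet normal 0.444 -0.832 -0.333
  outer loop
   vertex 3.0 2.5 4.5
   vertex 1.5 3.5 0.0
   vertex 3.0 3.5 2.0
  endloop
 endfacet
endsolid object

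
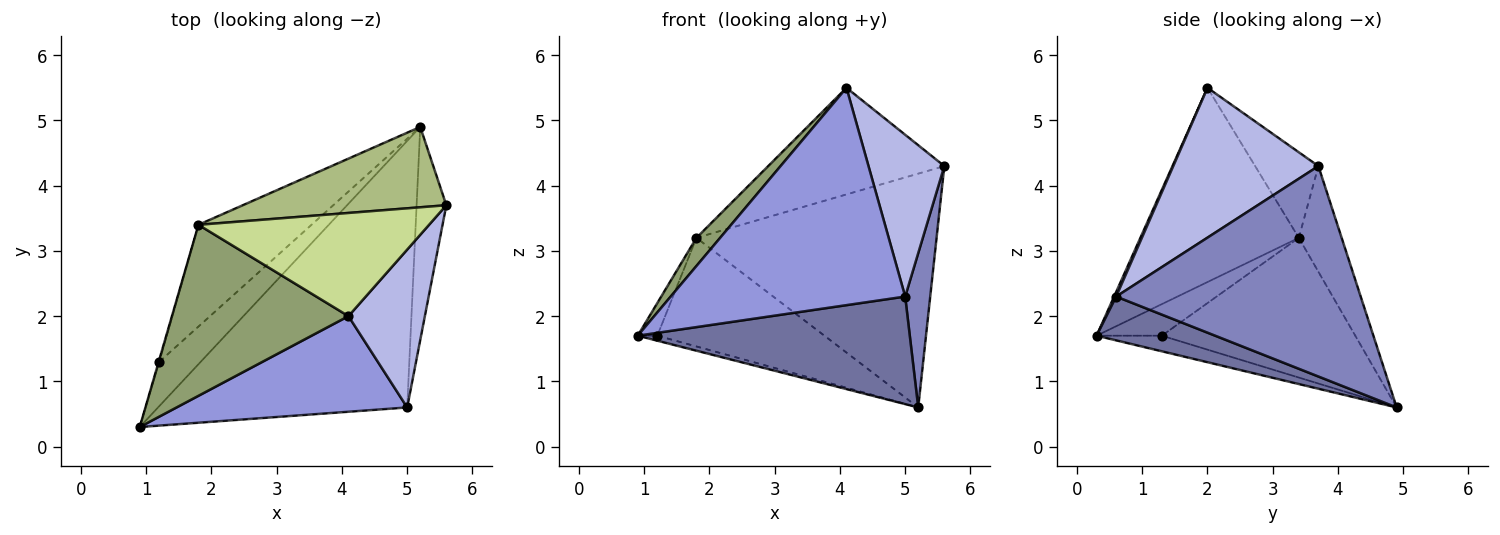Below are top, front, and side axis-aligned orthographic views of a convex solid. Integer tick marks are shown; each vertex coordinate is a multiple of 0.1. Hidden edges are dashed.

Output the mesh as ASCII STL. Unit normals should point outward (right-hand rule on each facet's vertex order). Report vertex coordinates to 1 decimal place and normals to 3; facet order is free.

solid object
 facet normal 0.161 -0.369 -0.915
  outer loop
   vertex 5.0 0.6 2.3
   vertex 0.9 0.3 1.7
   vertex 5.2 4.9 0.6
  endloop
 endfacet
 facet normal 0.985 -0.101 -0.139
  outer loop
   vertex 5.0 0.6 2.3
   vertex 5.2 4.9 0.6
   vertex 5.6 3.7 4.3
  endloop
 endfacet
 facet normal 0.008 -0.915 0.403
  outer loop
   vertex 5.0 0.6 2.3
   vertex 4.1 2.0 5.5
   vertex 0.9 0.3 1.7
  endloop
 endfacet
 facet normal 0.808 -0.422 0.412
  outer loop
   vertex 5.0 0.6 2.3
   vertex 5.6 3.7 4.3
   vertex 4.1 2.0 5.5
  endloop
 endfacet
 facet normal -0.735 -0.110 0.669
  outer loop
   vertex 1.8 3.4 3.2
   vertex 0.9 0.3 1.7
   vertex 4.1 2.0 5.5
  endloop
 endfacet
 facet normal -0.166 0.933 0.320
  outer loop
   vertex 1.8 3.4 3.2
   vertex 5.6 3.7 4.3
   vertex 5.2 4.9 0.6
  endloop
 endfacet
 facet normal -0.250 0.696 0.673
  outer loop
   vertex 1.8 3.4 3.2
   vertex 4.1 2.0 5.5
   vertex 5.6 3.7 4.3
  endloop
 endfacet
 facet normal -0.351 0.105 -0.931
  outer loop
   vertex 1.2 1.3 1.7
   vertex 5.2 4.9 0.6
   vertex 0.9 0.3 1.7
  endloop
 endfacet
 facet normal -0.958 0.287 -0.019
  outer loop
   vertex 1.2 1.3 1.7
   vertex 0.9 0.3 1.7
   vertex 1.8 3.4 3.2
  endloop
 endfacet
 facet normal -0.645 0.557 -0.522
  outer loop
   vertex 1.2 1.3 1.7
   vertex 1.8 3.4 3.2
   vertex 5.2 4.9 0.6
  endloop
 endfacet
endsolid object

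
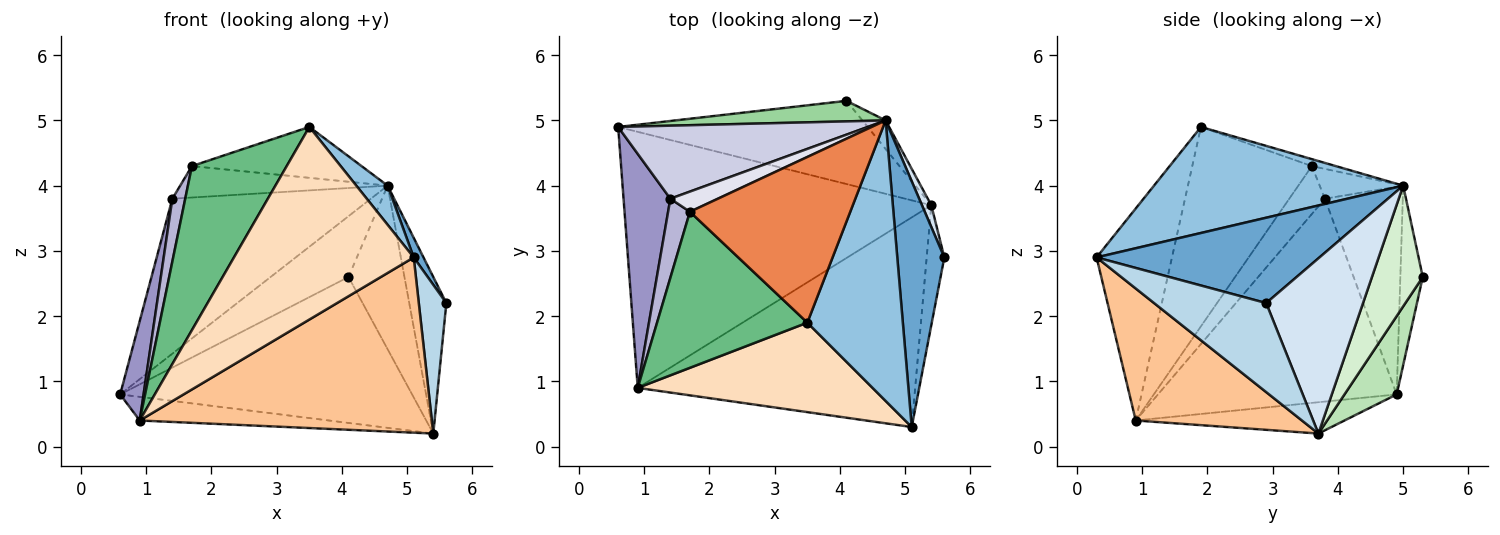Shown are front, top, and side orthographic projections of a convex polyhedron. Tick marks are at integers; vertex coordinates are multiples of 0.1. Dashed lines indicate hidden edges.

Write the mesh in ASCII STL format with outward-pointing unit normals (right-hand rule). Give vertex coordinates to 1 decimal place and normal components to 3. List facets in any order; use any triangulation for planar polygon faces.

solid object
 facet normal 0.875 -0.038 0.482
  outer loop
   vertex 4.7 5.0 4.0
   vertex 5.1 0.3 2.9
   vertex 5.6 2.9 2.2
  endloop
 endfacet
 facet normal 0.740 -0.093 0.666
  outer loop
   vertex 4.7 5.0 4.0
   vertex 3.5 1.9 4.9
   vertex 5.1 0.3 2.9
  endloop
 endfacet
 facet normal 0.954 -0.234 -0.189
  outer loop
   vertex 5.4 3.7 0.2
   vertex 5.6 2.9 2.2
   vertex 5.1 0.3 2.9
  endloop
 endfacet
 facet normal 0.933 0.357 0.050
  outer loop
   vertex 5.4 3.7 0.2
   vertex 4.7 5.0 4.0
   vertex 5.6 2.9 2.2
  endloop
 endfacet
 facet normal -0.041 0.293 0.955
  outer loop
   vertex 1.7 3.6 4.3
   vertex 3.5 1.9 4.9
   vertex 4.7 5.0 4.0
  endloop
 endfacet
 facet normal -0.101 0.091 -0.991
  outer loop
   vertex 0.9 0.9 0.4
   vertex 0.6 4.9 0.8
   vertex 5.4 3.7 0.2
  endloop
 endfacet
 facet normal 0.343 -0.603 -0.721
  outer loop
   vertex 0.9 0.9 0.4
   vertex 5.4 3.7 0.2
   vertex 5.1 0.3 2.9
  endloop
 endfacet
 facet normal -0.355 -0.848 0.394
  outer loop
   vertex 0.9 0.9 0.4
   vertex 5.1 0.3 2.9
   vertex 3.5 1.9 4.9
  endloop
 endfacet
 facet normal -0.675 -0.535 0.509
  outer loop
   vertex 0.9 0.9 0.4
   vertex 3.5 1.9 4.9
   vertex 1.7 3.6 4.3
  endloop
 endfacet
 facet normal -0.263 0.914 0.309
  outer loop
   vertex 4.1 5.3 2.6
   vertex 0.6 4.9 0.8
   vertex 4.7 5.0 4.0
  endloop
 endfacet
 facet normal 0.153 0.859 -0.489
  outer loop
   vertex 4.1 5.3 2.6
   vertex 5.4 3.7 0.2
   vertex 0.6 4.9 0.8
  endloop
 endfacet
 facet normal 0.667 0.734 -0.128
  outer loop
   vertex 4.1 5.3 2.6
   vertex 4.7 5.0 4.0
   vertex 5.4 3.7 0.2
  endloop
 endfacet
 facet normal -0.970 -0.095 0.224
  outer loop
   vertex 1.4 3.8 3.8
   vertex 0.6 4.9 0.8
   vertex 0.9 0.9 0.4
  endloop
 endfacet
 facet normal -0.864 -0.313 0.394
  outer loop
   vertex 1.4 3.8 3.8
   vertex 0.9 0.9 0.4
   vertex 1.7 3.6 4.3
  endloop
 endfacet
 facet normal -0.334 0.853 0.402
  outer loop
   vertex 1.4 3.8 3.8
   vertex 4.7 5.0 4.0
   vertex 0.6 4.9 0.8
  endloop
 endfacet
 facet normal -0.321 0.797 0.511
  outer loop
   vertex 1.4 3.8 3.8
   vertex 1.7 3.6 4.3
   vertex 4.7 5.0 4.0
  endloop
 endfacet
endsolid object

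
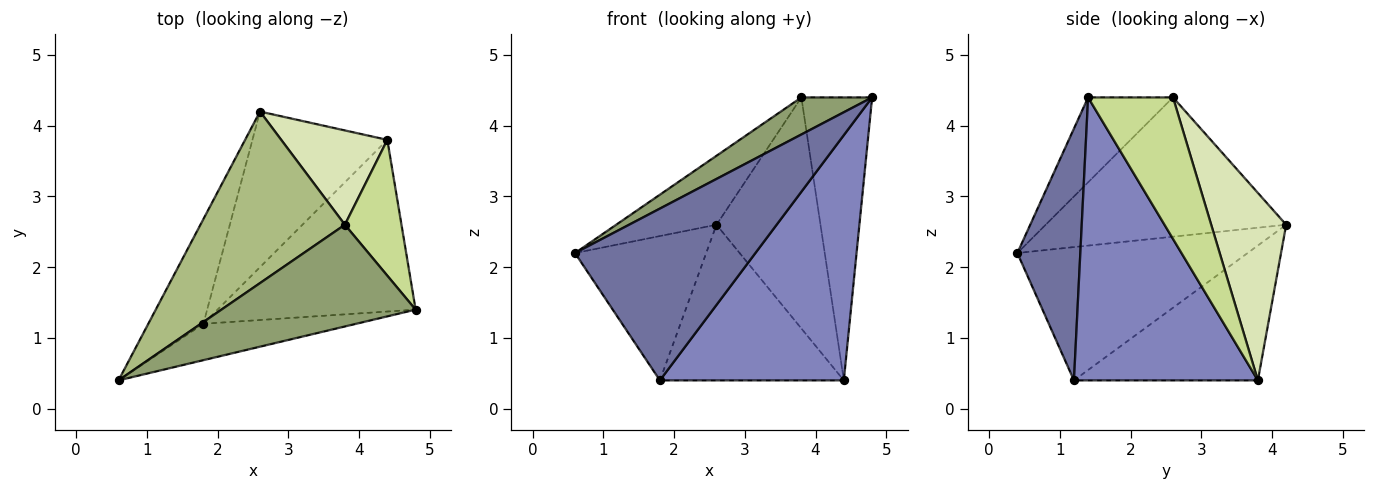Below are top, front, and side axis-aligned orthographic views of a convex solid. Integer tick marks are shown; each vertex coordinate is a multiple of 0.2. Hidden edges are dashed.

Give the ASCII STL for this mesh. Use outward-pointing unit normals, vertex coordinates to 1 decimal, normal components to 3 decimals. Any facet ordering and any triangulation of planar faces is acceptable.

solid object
 facet normal 0.323 -0.926 -0.196
  outer loop
   vertex 1.8 1.2 0.4
   vertex 4.8 1.4 4.4
   vertex 0.6 0.4 2.2
  endloop
 endfacet
 facet normal 0.634 -0.634 -0.444
  outer loop
   vertex 1.8 1.2 0.4
   vertex 4.4 3.8 0.4
   vertex 4.8 1.4 4.4
  endloop
 endfacet
 facet normal -0.818 0.466 -0.338
  outer loop
   vertex 1.8 1.2 0.4
   vertex 0.6 0.4 2.2
   vertex 2.6 4.2 2.6
  endloop
 endfacet
 facet normal -0.577 0.577 -0.577
  outer loop
   vertex 1.8 1.2 0.4
   vertex 2.6 4.2 2.6
   vertex 4.4 3.8 0.4
  endloop
 endfacet
 facet normal -0.380 -0.317 0.869
  outer loop
   vertex 3.8 2.6 4.4
   vertex 0.6 0.4 2.2
   vertex 4.8 1.4 4.4
  endloop
 endfacet
 facet normal -0.667 0.278 0.692
  outer loop
   vertex 3.8 2.6 4.4
   vertex 2.6 4.2 2.6
   vertex 0.6 0.4 2.2
  endloop
 endfacet
 facet normal 0.734 0.612 0.294
  outer loop
   vertex 3.8 2.6 4.4
   vertex 4.8 1.4 4.4
   vertex 4.4 3.8 0.4
  endloop
 endfacet
 facet normal 0.555 0.770 0.314
  outer loop
   vertex 3.8 2.6 4.4
   vertex 4.4 3.8 0.4
   vertex 2.6 4.2 2.6
  endloop
 endfacet
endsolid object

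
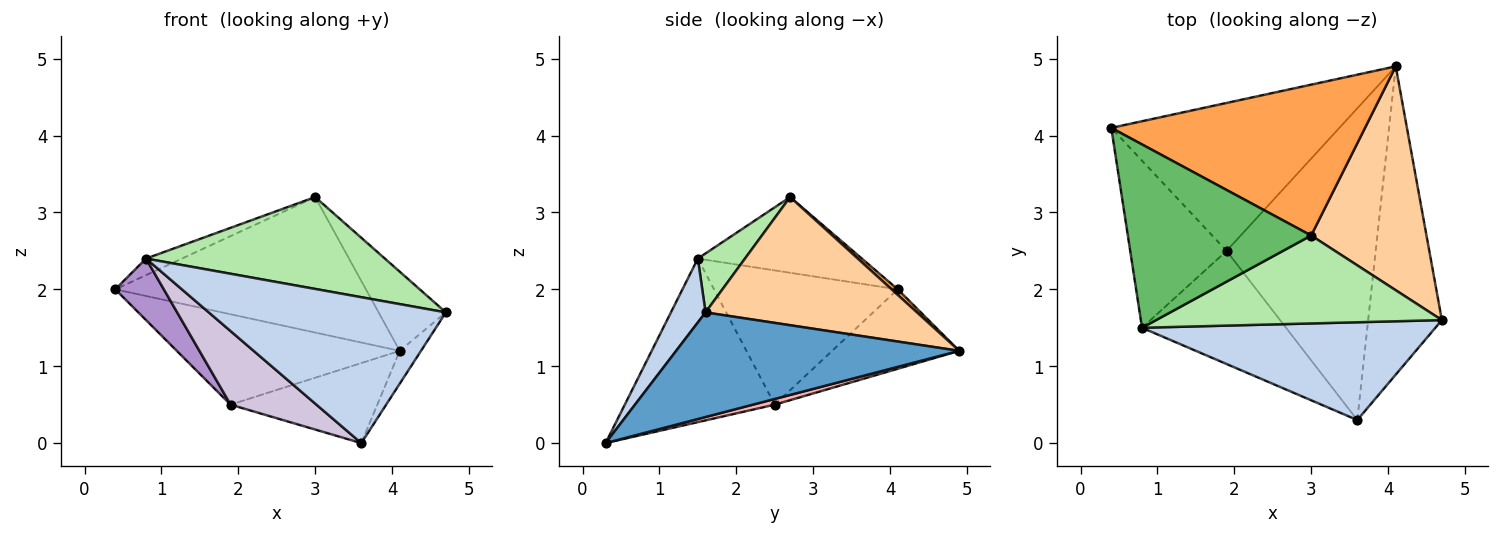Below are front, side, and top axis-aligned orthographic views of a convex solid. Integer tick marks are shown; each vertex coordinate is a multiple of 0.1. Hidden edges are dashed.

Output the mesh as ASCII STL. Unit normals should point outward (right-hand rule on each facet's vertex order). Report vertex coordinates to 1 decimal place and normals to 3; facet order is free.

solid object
 facet normal 0.816 0.061 -0.575
  outer loop
   vertex 3.6 0.3 0.0
   vertex 4.1 4.9 1.2
   vertex 4.7 1.6 1.7
  endloop
 endfacet
 facet normal 0.120 -0.825 0.553
  outer loop
   vertex 0.8 1.5 2.4
   vertex 3.6 0.3 0.0
   vertex 4.7 1.6 1.7
  endloop
 endfacet
 facet normal 0.016 0.668 0.744
  outer loop
   vertex 3.0 2.7 3.2
   vertex 4.1 4.9 1.2
   vertex 0.4 4.1 2.0
  endloop
 endfacet
 facet normal 0.723 0.230 0.651
  outer loop
   vertex 3.0 2.7 3.2
   vertex 4.7 1.6 1.7
   vertex 4.1 4.9 1.2
  endloop
 endfacet
 facet normal -0.380 0.083 0.921
  outer loop
   vertex 3.0 2.7 3.2
   vertex 0.4 4.1 2.0
   vertex 0.8 1.5 2.4
  endloop
 endfacet
 facet normal 0.141 -0.715 0.685
  outer loop
   vertex 3.0 2.7 3.2
   vertex 0.8 1.5 2.4
   vertex 4.7 1.6 1.7
  endloop
 endfacet
 facet normal -0.285 0.500 -0.818
  outer loop
   vertex 1.9 2.5 0.5
   vertex 0.4 4.1 2.0
   vertex 4.1 4.9 1.2
  endloop
 endfacet
 facet normal 0.037 0.248 -0.968
  outer loop
   vertex 1.9 2.5 0.5
   vertex 4.1 4.9 1.2
   vertex 3.6 0.3 0.0
  endloop
 endfacet
 facet normal -0.794 -0.210 -0.570
  outer loop
   vertex 1.9 2.5 0.5
   vertex 0.8 1.5 2.4
   vertex 0.4 4.1 2.0
  endloop
 endfacet
 facet normal -0.690 -0.395 -0.607
  outer loop
   vertex 1.9 2.5 0.5
   vertex 3.6 0.3 0.0
   vertex 0.8 1.5 2.4
  endloop
 endfacet
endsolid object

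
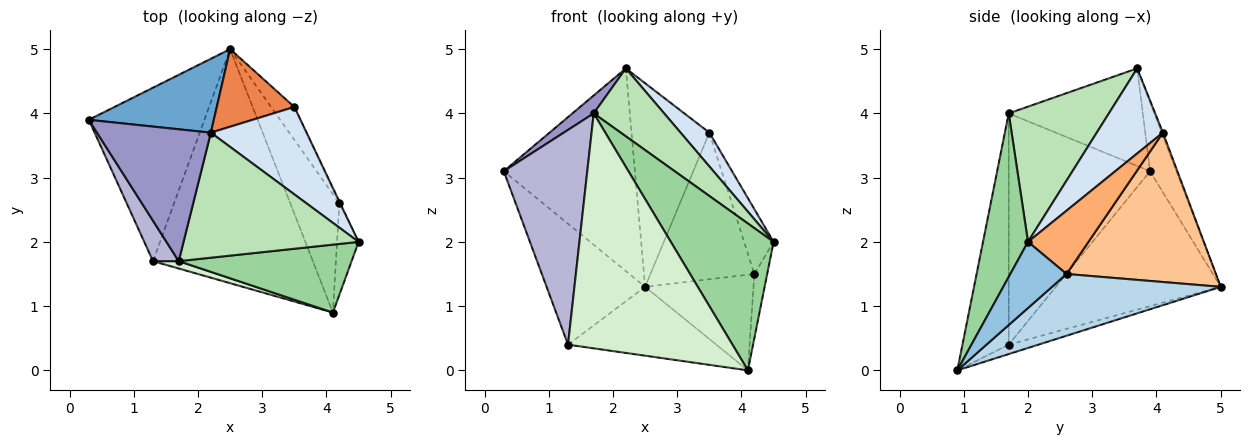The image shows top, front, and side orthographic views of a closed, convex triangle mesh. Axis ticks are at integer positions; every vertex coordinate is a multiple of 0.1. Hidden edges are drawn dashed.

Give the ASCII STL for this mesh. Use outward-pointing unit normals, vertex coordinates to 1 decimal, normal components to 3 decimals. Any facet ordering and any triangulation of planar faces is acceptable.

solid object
 facet normal -0.186 0.923 0.337
  outer loop
   vertex 2.2 3.7 4.7
   vertex 2.5 5.0 1.3
   vertex 0.3 3.9 3.1
  endloop
 endfacet
 facet normal 0.929 0.212 -0.303
  outer loop
   vertex 4.2 2.6 1.5
   vertex 4.5 2.0 2.0
   vertex 4.1 0.9 0.0
  endloop
 endfacet
 facet normal 0.700 0.449 -0.556
  outer loop
   vertex 4.2 2.6 1.5
   vertex 4.1 0.9 0.0
   vertex 2.5 5.0 1.3
  endloop
 endfacet
 facet normal 0.638 -0.278 0.718
  outer loop
   vertex 3.5 4.1 3.7
   vertex 2.2 3.7 4.7
   vertex 4.5 2.0 2.0
  endloop
 endfacet
 facet normal -0.014 0.934 0.356
  outer loop
   vertex 3.5 4.1 3.7
   vertex 2.5 5.0 1.3
   vertex 2.2 3.7 4.7
  endloop
 endfacet
 facet normal 0.899 0.438 -0.013
  outer loop
   vertex 3.5 4.1 3.7
   vertex 4.5 2.0 2.0
   vertex 4.2 2.6 1.5
  endloop
 endfacet
 facet normal 0.814 0.566 -0.127
  outer loop
   vertex 3.5 4.1 3.7
   vertex 4.2 2.6 1.5
   vertex 2.5 5.0 1.3
  endloop
 endfacet
 facet normal -0.691 0.413 -0.593
  outer loop
   vertex 1.3 1.7 0.4
   vertex 0.3 3.9 3.1
   vertex 2.5 5.0 1.3
  endloop
 endfacet
 facet normal -0.056 0.282 -0.958
  outer loop
   vertex 1.3 1.7 0.4
   vertex 2.5 5.0 1.3
   vertex 4.1 0.9 0.0
  endloop
 endfacet
 facet normal 0.369 -0.844 0.390
  outer loop
   vertex 1.7 1.7 4.0
   vertex 4.1 0.9 0.0
   vertex 4.5 2.0 2.0
  endloop
 endfacet
 facet normal 0.562 -0.395 0.727
  outer loop
   vertex 1.7 1.7 4.0
   vertex 4.5 2.0 2.0
   vertex 2.2 3.7 4.7
  endloop
 endfacet
 facet normal -0.271 -0.962 0.030
  outer loop
   vertex 1.7 1.7 4.0
   vertex 1.3 1.7 0.4
   vertex 4.1 0.9 0.0
  endloop
 endfacet
 facet normal -0.647 -0.103 0.756
  outer loop
   vertex 1.7 1.7 4.0
   vertex 2.2 3.7 4.7
   vertex 0.3 3.9 3.1
  endloop
 endfacet
 facet normal -0.857 -0.506 0.095
  outer loop
   vertex 1.7 1.7 4.0
   vertex 0.3 3.9 3.1
   vertex 1.3 1.7 0.4
  endloop
 endfacet
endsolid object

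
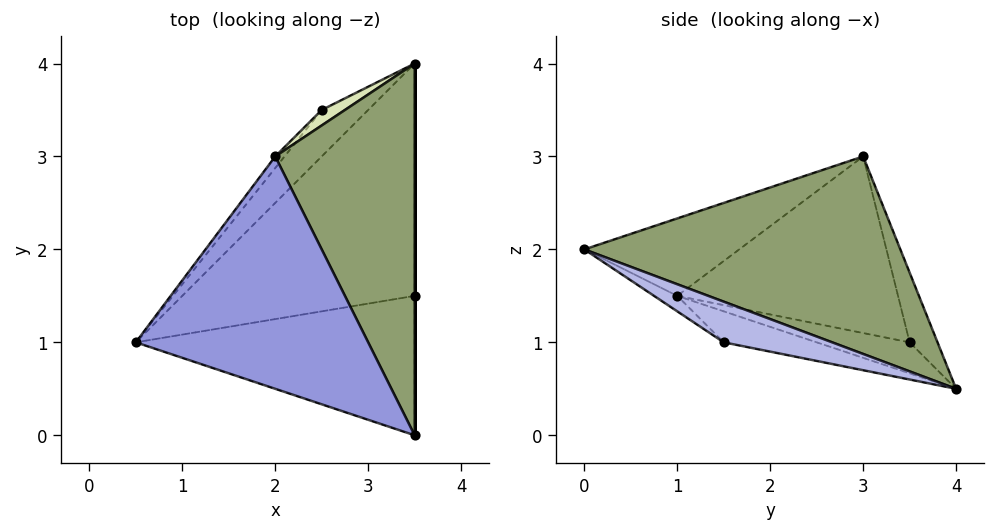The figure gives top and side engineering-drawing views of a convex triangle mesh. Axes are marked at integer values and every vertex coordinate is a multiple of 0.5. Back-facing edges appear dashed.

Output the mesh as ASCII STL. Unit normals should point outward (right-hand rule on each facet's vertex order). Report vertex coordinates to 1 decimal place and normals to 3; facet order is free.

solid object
 facet normal -0.130 -0.194 -0.972
  outer loop
   vertex 3.5 4.0 0.5
   vertex 3.5 1.5 1.0
   vertex 0.5 1.0 1.5
  endloop
 endfacet
 facet normal -0.046 -0.554 -0.831
  outer loop
   vertex 3.5 0.0 2.0
   vertex 0.5 1.0 1.5
   vertex 3.5 1.5 1.0
  endloop
 endfacet
 facet normal -0.286 -0.429 0.857
  outer loop
   vertex 3.5 0.0 2.0
   vertex 2.0 3.0 3.0
   vertex 0.5 1.0 1.5
  endloop
 endfacet
 facet normal 1.000 0.000 0.000
  outer loop
   vertex 3.5 0.0 2.0
   vertex 3.5 1.5 1.0
   vertex 3.5 4.0 0.5
  endloop
 endfacet
 facet normal 0.799 0.211 0.564
  outer loop
   vertex 3.5 0.0 2.0
   vertex 3.5 4.0 0.5
   vertex 2.0 3.0 3.0
  endloop
 endfacet
 facet normal -0.535 0.267 -0.802
  outer loop
   vertex 2.5 3.5 1.0
   vertex 3.5 4.0 0.5
   vertex 0.5 1.0 1.5
  endloop
 endfacet
 facet normal -0.784 0.619 -0.041
  outer loop
   vertex 2.5 3.5 1.0
   vertex 0.5 1.0 1.5
   vertex 2.0 3.0 3.0
  endloop
 endfacet
 facet normal -0.391 0.911 0.130
  outer loop
   vertex 2.5 3.5 1.0
   vertex 2.0 3.0 3.0
   vertex 3.5 4.0 0.5
  endloop
 endfacet
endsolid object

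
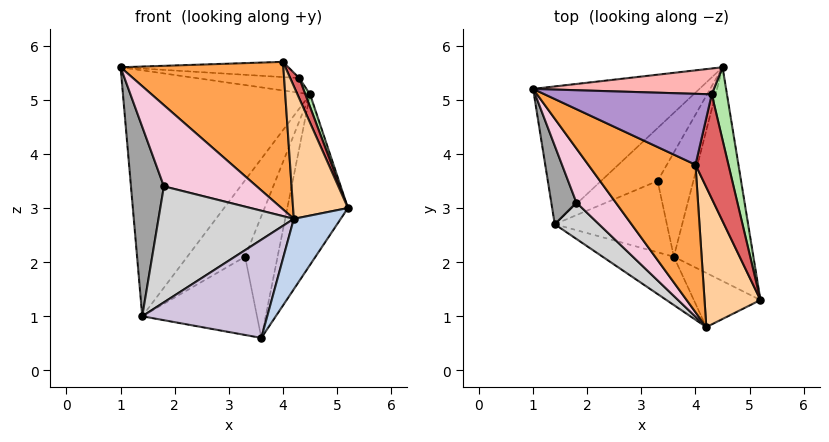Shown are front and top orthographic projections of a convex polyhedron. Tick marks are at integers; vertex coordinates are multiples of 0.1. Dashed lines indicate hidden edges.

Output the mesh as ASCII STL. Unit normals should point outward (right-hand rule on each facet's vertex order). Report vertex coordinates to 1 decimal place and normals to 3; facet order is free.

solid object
 facet normal 0.829 0.348 -0.437
  outer loop
   vertex 3.6 2.1 0.6
   vertex 4.5 5.6 5.1
   vertex 5.2 1.3 3.0
  endloop
 endfacet
 facet normal 0.460 -0.704 -0.541
  outer loop
   vertex 4.2 0.8 2.8
   vertex 3.6 2.1 0.6
   vertex 5.2 1.3 3.0
  endloop
 endfacet
 facet normal -0.333 -0.667 0.667
  outer loop
   vertex 4.2 0.8 2.8
   vertex 4.0 3.8 5.7
   vertex 1.0 5.2 5.6
  endloop
 endfacet
 facet normal 0.195 -0.675 0.712
  outer loop
   vertex 4.2 0.8 2.8
   vertex 5.2 1.3 3.0
   vertex 4.0 3.8 5.7
  endloop
 endfacet
 facet normal 0.283 0.729 -0.623
  outer loop
   vertex 3.3 3.5 2.1
   vertex 4.5 5.6 5.1
   vertex 3.6 2.1 0.6
  endloop
 endfacet
 facet normal 0.885 -0.079 0.458
  outer loop
   vertex 4.3 5.1 5.4
   vertex 5.2 1.3 3.0
   vertex 4.5 5.6 5.1
  endloop
 endfacet
 facet normal 0.875 -0.092 0.475
  outer loop
   vertex 4.3 5.1 5.4
   vertex 4.0 3.8 5.7
   vertex 5.2 1.3 3.0
  endloop
 endfacet
 facet normal 0.068 0.493 0.867
  outer loop
   vertex 4.3 5.1 5.4
   vertex 4.5 5.6 5.1
   vertex 1.0 5.2 5.6
  endloop
 endfacet
 facet normal 0.065 0.210 0.976
  outer loop
   vertex 4.3 5.1 5.4
   vertex 1.0 5.2 5.6
   vertex 4.0 3.8 5.7
  endloop
 endfacet
 facet normal -0.309 -0.853 -0.420
  outer loop
   vertex 1.4 2.7 1.0
   vertex 3.6 2.1 0.6
   vertex 4.2 0.8 2.8
  endloop
 endfacet
 facet normal 0.079 0.737 -0.672
  outer loop
   vertex 1.4 2.7 1.0
   vertex 3.3 3.5 2.1
   vertex 3.6 2.1 0.6
  endloop
 endfacet
 facet normal -0.167 0.860 -0.482
  outer loop
   vertex 1.4 2.7 1.0
   vertex 1.0 5.2 5.6
   vertex 4.5 5.6 5.1
  endloop
 endfacet
 facet normal -0.017 0.822 -0.569
  outer loop
   vertex 1.4 2.7 1.0
   vertex 4.5 5.6 5.1
   vertex 3.3 3.5 2.1
  endloop
 endfacet
 facet normal -0.550 -0.695 0.463
  outer loop
   vertex 1.8 3.1 3.4
   vertex 4.2 0.8 2.8
   vertex 1.0 5.2 5.6
  endloop
 endfacet
 facet normal -0.808 -0.544 0.225
  outer loop
   vertex 1.8 3.1 3.4
   vertex 1.0 5.2 5.6
   vertex 1.4 2.7 1.0
  endloop
 endfacet
 facet normal -0.643 -0.731 0.229
  outer loop
   vertex 1.8 3.1 3.4
   vertex 1.4 2.7 1.0
   vertex 4.2 0.8 2.8
  endloop
 endfacet
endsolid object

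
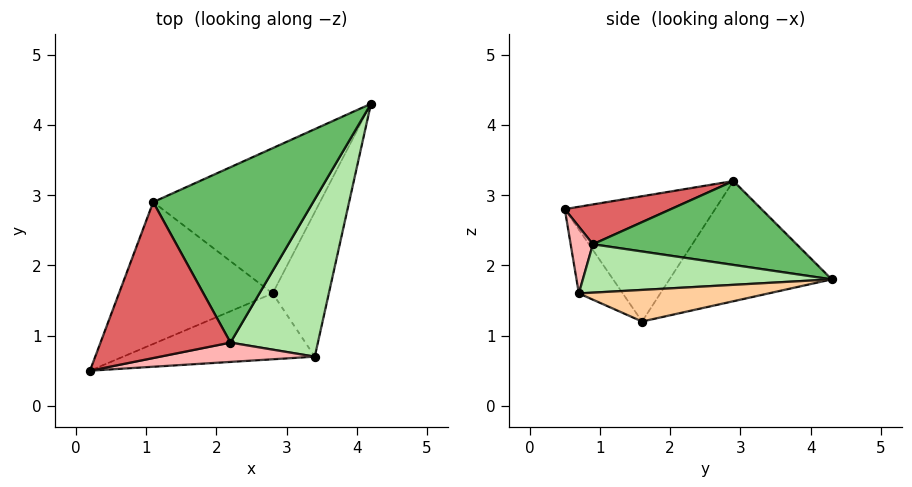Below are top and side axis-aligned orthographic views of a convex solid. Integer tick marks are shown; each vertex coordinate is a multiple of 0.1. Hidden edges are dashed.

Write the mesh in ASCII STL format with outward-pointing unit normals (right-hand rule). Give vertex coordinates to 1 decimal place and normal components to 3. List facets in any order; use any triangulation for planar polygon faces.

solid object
 facet normal -0.593 0.344 -0.728
  outer loop
   vertex 2.8 1.6 1.2
   vertex 0.2 0.5 2.8
   vertex 1.1 2.9 3.2
  endloop
 endfacet
 facet normal -0.526 0.435 -0.730
  outer loop
   vertex 2.8 1.6 1.2
   vertex 1.1 2.9 3.2
   vertex 4.2 4.3 1.8
  endloop
 endfacet
 facet normal -0.267 -0.535 -0.802
  outer loop
   vertex 3.4 0.7 1.6
   vertex 0.2 0.5 2.8
   vertex 2.8 1.6 1.2
  endloop
 endfacet
 facet normal 0.489 -0.060 -0.870
  outer loop
   vertex 3.4 0.7 1.6
   vertex 2.8 1.6 1.2
   vertex 4.2 4.3 1.8
  endloop
 endfacet
 facet normal 0.460 -0.142 0.877
  outer loop
   vertex 2.2 0.9 2.3
   vertex 4.2 4.3 1.8
   vertex 1.1 2.9 3.2
  endloop
 endfacet
 facet normal 0.479 -0.154 0.864
  outer loop
   vertex 2.2 0.9 2.3
   vertex 3.4 0.7 1.6
   vertex 4.2 4.3 1.8
  endloop
 endfacet
 facet normal 0.283 -0.260 0.923
  outer loop
   vertex 2.2 0.9 2.3
   vertex 1.1 2.9 3.2
   vertex 0.2 0.5 2.8
  endloop
 endfacet
 facet normal 0.304 -0.641 0.705
  outer loop
   vertex 2.2 0.9 2.3
   vertex 0.2 0.5 2.8
   vertex 3.4 0.7 1.6
  endloop
 endfacet
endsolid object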